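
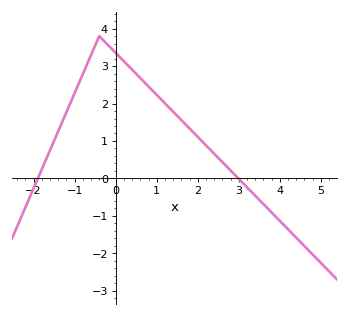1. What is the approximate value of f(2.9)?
0.1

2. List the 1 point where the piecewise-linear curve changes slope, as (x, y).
(-0.4, 3.8)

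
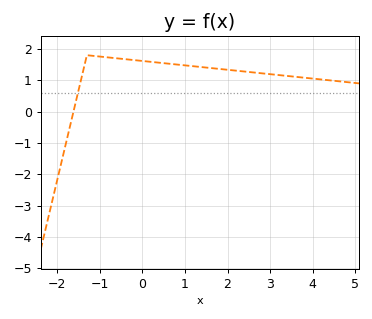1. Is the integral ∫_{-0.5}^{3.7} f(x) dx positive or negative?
positive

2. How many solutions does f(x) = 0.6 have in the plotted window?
1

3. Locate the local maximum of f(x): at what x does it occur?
-1.3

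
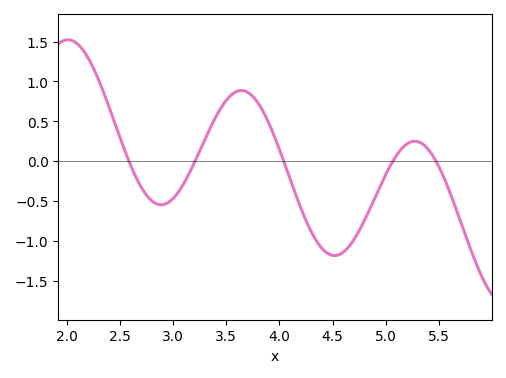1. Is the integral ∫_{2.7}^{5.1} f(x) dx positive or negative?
negative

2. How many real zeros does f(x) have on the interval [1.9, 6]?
5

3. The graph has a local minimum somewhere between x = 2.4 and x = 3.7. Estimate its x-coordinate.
2.89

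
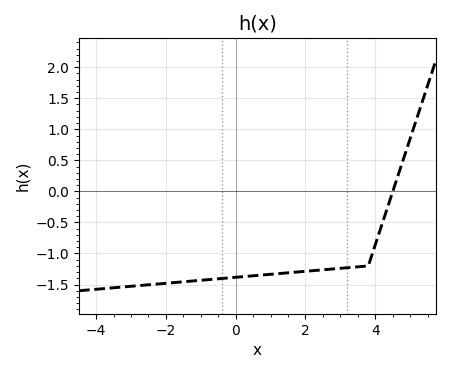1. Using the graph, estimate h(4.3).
-0.35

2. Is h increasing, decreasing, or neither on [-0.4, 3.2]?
increasing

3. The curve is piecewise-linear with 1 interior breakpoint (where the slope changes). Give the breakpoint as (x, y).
(3.8, -1.2)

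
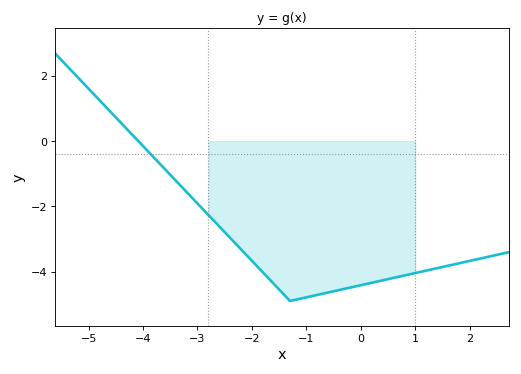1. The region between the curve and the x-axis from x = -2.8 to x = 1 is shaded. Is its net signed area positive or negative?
negative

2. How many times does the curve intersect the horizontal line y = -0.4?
1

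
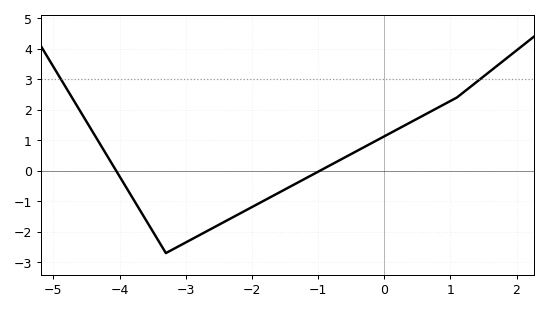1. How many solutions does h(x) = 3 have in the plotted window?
2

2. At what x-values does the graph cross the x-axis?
-4.05, -0.971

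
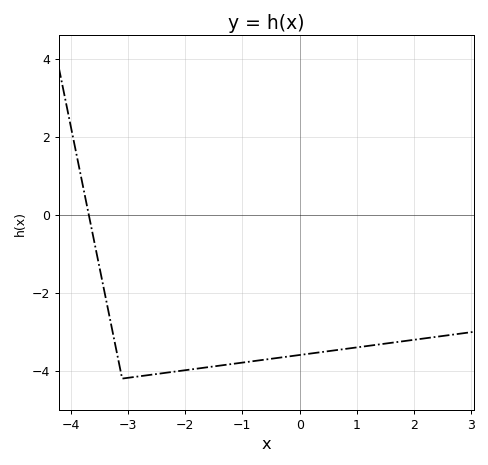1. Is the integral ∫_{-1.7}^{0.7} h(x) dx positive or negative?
negative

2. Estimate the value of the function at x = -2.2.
-4.02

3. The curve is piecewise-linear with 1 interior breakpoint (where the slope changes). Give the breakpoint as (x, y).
(-3.1, -4.2)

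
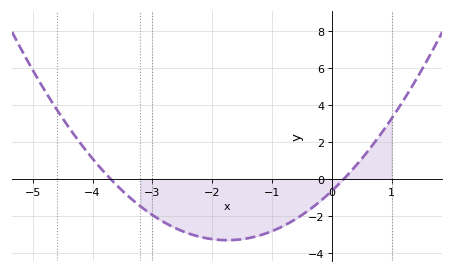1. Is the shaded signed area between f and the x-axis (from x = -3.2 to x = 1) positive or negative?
negative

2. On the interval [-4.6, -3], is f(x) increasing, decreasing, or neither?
decreasing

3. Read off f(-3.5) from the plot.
-0.6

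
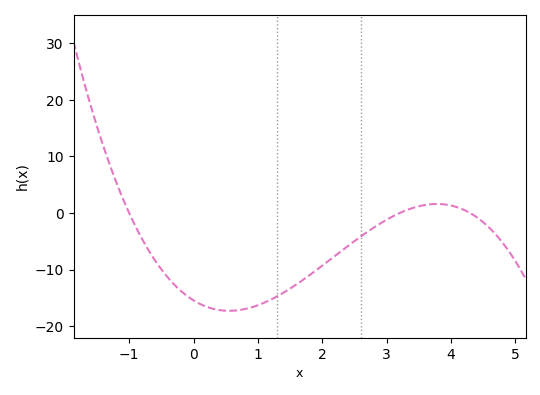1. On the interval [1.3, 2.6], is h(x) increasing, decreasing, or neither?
increasing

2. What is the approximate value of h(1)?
-16.3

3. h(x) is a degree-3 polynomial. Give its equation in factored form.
y = -1.12(x + 1)(x - 3.2)(x - 4.3)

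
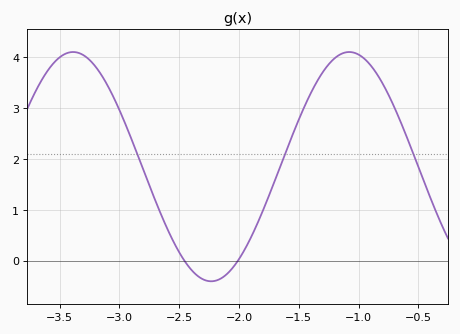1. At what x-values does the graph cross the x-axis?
-2.45, -2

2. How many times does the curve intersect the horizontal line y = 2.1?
3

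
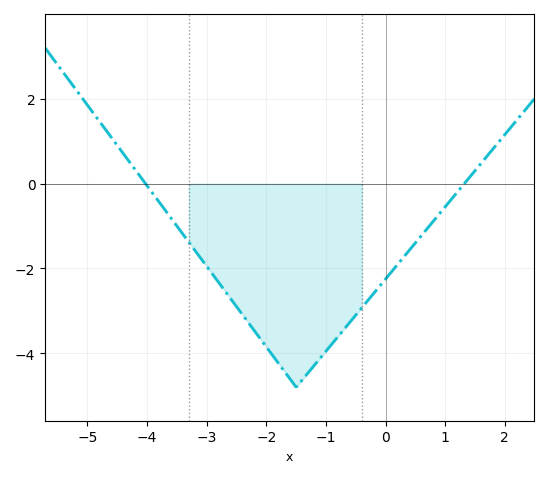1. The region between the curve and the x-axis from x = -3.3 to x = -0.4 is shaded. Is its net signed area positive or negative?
negative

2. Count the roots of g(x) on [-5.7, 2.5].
2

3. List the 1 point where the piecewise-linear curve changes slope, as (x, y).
(-1.5, -4.8)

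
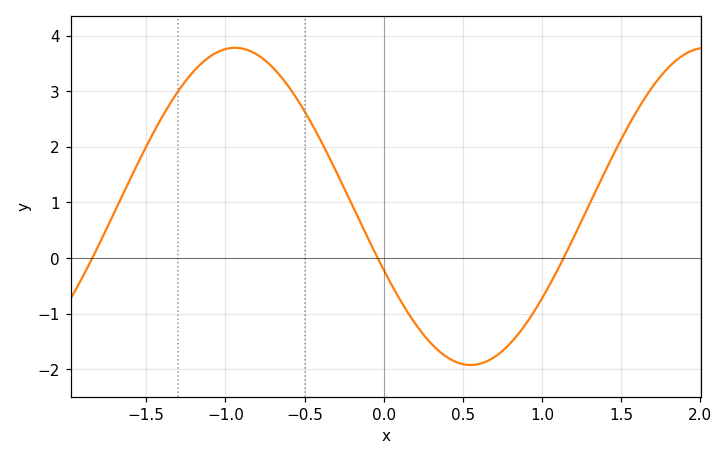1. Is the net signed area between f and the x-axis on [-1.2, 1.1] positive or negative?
positive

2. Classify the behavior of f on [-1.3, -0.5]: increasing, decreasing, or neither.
neither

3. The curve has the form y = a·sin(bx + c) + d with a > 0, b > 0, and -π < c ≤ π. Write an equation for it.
y = 2.85sin(2.11x - 2.73) + 0.93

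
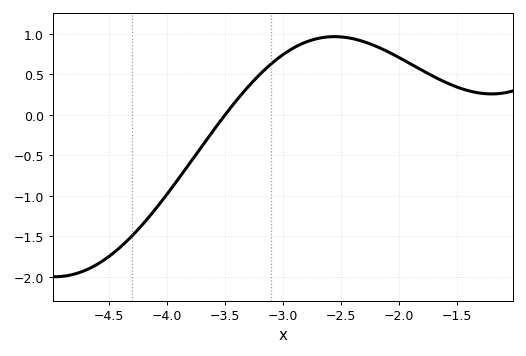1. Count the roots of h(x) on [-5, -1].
1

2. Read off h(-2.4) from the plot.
0.94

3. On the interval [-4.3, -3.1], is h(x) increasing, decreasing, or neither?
increasing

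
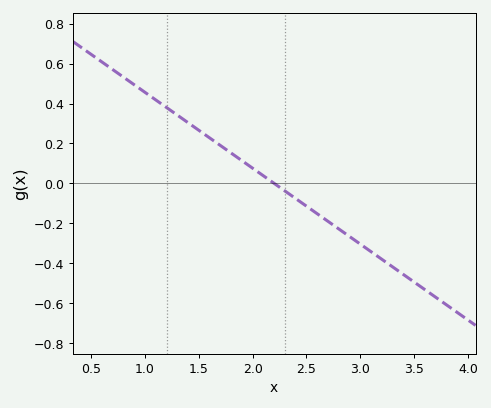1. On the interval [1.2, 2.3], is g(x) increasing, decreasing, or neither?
decreasing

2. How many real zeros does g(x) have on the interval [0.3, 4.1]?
1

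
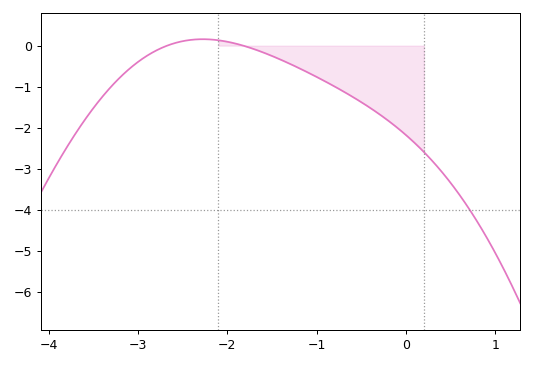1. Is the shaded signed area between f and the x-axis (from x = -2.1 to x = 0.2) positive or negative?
negative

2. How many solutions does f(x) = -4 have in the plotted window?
1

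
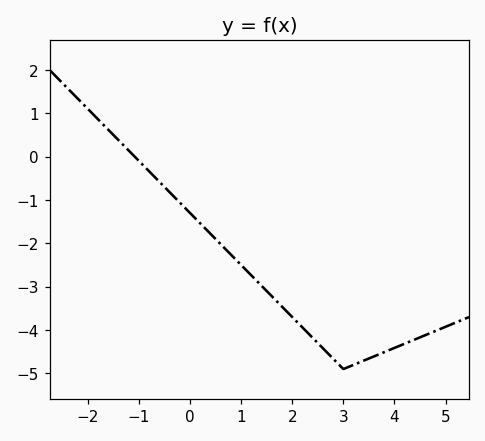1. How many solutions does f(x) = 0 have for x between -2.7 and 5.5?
1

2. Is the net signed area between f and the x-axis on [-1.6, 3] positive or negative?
negative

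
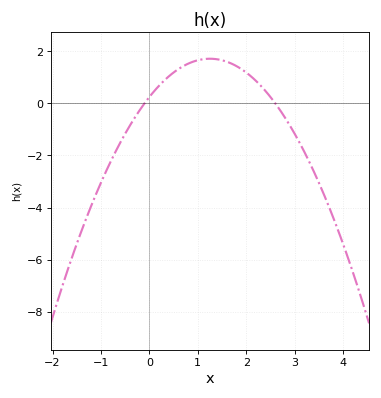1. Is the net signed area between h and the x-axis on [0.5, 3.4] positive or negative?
positive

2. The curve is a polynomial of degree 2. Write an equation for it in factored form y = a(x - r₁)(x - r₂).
y = -0.94(x + 0.1)(x - 2.6)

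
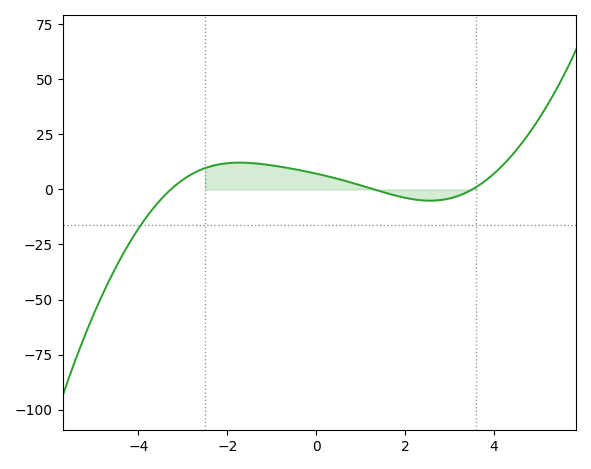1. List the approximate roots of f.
-3.2, 1.4, 3.6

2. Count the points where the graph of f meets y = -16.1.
1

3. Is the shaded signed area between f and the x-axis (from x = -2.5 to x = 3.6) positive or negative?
positive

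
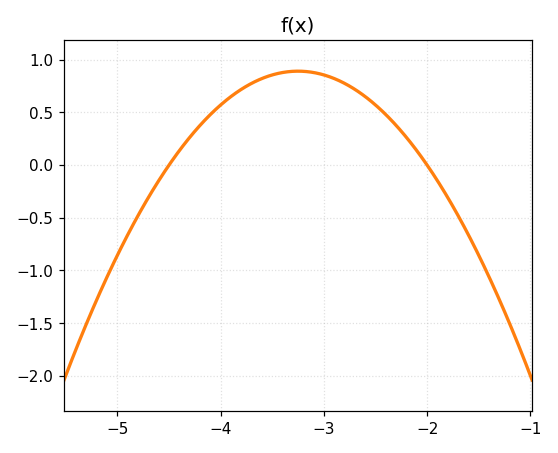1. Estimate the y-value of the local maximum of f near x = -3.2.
0.9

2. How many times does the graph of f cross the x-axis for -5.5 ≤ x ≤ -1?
2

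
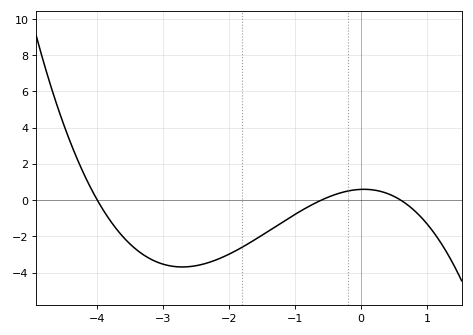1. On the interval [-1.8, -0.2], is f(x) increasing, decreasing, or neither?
increasing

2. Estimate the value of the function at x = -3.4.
-2.76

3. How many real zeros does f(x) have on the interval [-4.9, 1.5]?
3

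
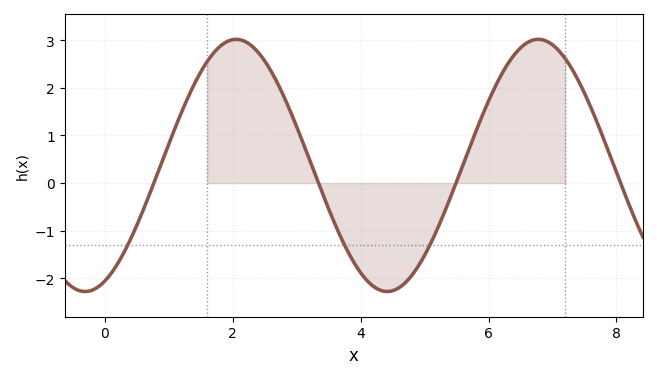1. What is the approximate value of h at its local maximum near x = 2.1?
3.02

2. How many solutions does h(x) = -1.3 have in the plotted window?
3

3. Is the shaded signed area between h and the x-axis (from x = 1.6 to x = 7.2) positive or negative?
positive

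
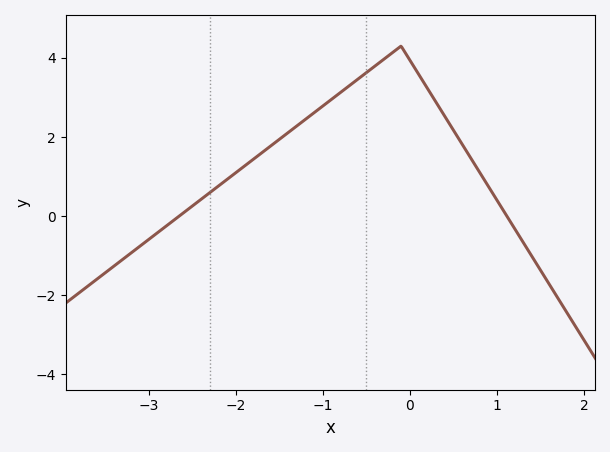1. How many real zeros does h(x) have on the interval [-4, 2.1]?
2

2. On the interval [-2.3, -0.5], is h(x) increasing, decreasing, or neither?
increasing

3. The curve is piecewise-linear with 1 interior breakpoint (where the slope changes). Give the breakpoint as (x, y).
(-0.1, 4.3)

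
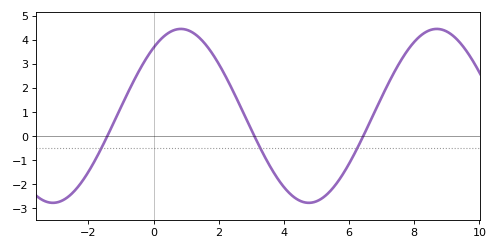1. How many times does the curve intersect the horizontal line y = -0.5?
3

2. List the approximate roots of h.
-1.4, 3, 6.4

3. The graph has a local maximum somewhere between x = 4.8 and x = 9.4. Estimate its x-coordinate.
8.6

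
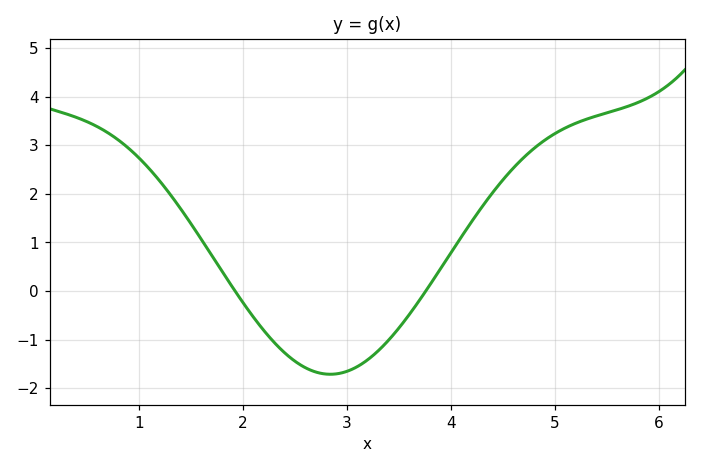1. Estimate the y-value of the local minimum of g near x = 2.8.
-1.7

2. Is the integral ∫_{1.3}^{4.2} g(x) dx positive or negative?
negative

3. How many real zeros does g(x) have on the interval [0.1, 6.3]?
2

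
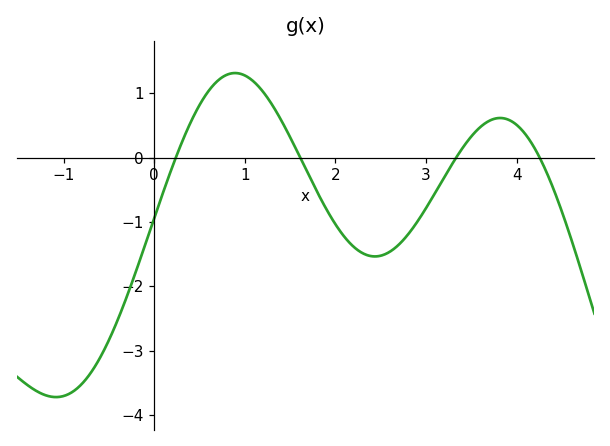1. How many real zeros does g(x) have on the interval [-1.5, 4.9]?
4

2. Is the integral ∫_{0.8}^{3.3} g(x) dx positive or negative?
negative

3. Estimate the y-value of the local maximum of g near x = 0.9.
1.3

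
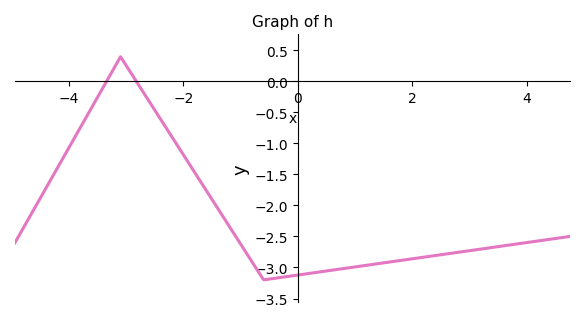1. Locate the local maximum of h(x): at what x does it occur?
-3.2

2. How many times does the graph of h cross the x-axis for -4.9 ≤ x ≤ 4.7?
2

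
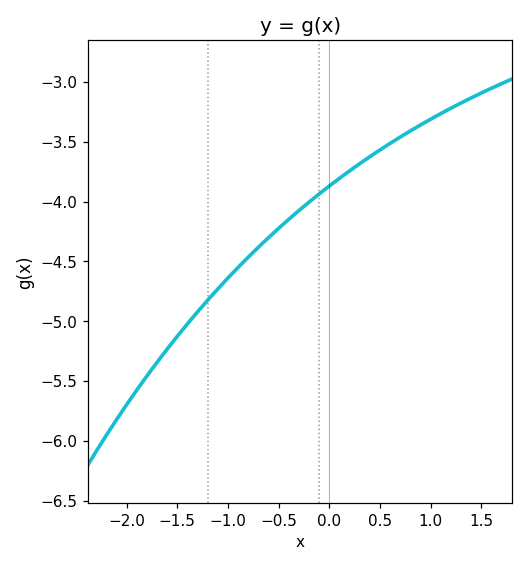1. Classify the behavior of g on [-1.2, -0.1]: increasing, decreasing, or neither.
increasing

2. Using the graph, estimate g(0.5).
-3.55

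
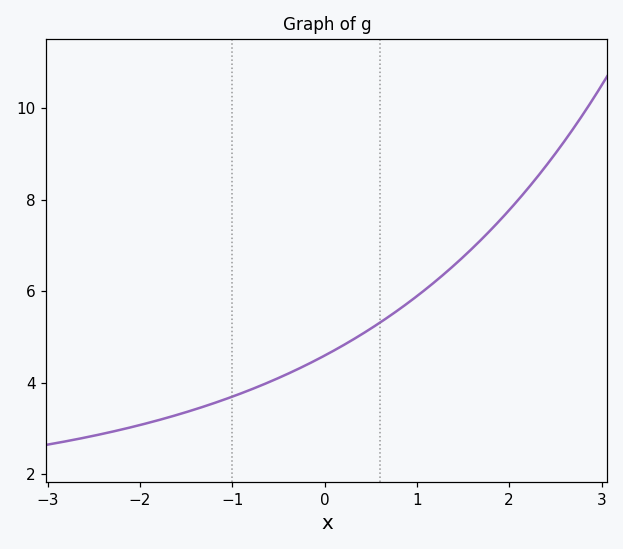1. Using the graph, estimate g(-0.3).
4.29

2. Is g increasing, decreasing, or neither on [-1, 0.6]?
increasing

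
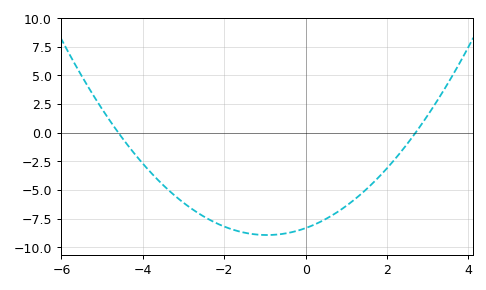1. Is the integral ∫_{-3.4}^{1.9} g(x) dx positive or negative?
negative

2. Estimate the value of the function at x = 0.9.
-6.6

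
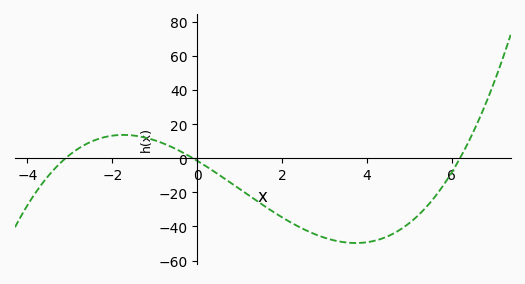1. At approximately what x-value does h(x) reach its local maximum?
-1.74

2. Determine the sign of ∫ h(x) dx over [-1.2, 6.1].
negative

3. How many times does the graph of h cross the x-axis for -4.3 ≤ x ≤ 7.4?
3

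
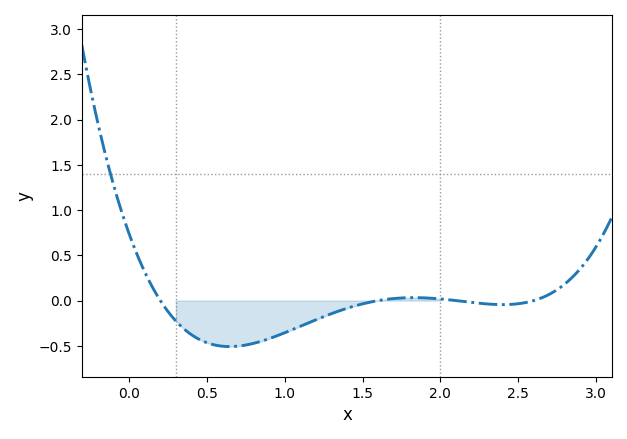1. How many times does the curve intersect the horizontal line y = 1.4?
1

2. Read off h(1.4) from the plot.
-0.085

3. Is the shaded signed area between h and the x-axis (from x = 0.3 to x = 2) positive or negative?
negative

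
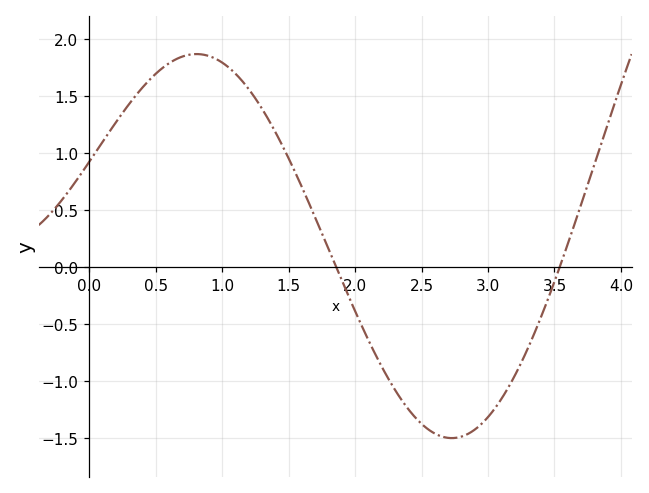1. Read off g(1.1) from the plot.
1.69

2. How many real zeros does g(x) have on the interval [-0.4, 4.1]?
2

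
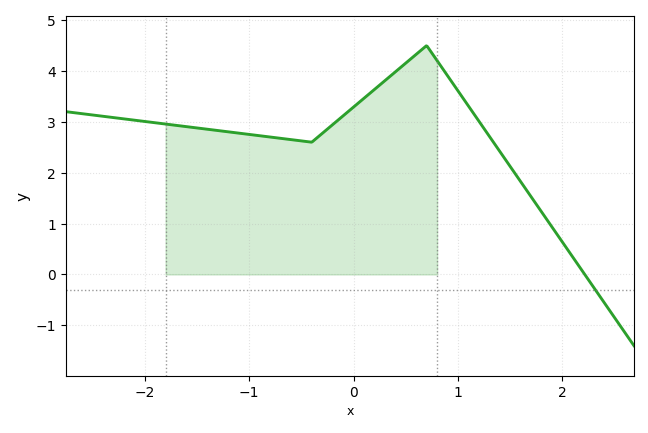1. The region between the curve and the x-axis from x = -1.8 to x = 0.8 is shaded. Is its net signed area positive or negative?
positive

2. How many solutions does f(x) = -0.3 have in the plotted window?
1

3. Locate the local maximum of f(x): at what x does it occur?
0.7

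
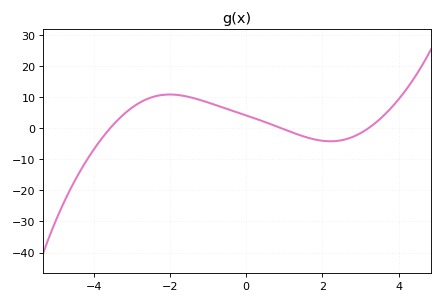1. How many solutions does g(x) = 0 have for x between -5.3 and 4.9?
3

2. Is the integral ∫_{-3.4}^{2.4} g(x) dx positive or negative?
positive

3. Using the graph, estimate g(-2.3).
11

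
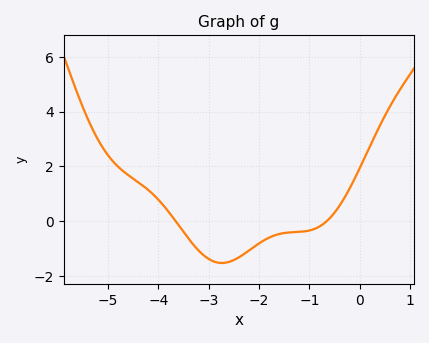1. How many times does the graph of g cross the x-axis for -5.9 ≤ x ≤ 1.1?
2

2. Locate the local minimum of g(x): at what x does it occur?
-2.7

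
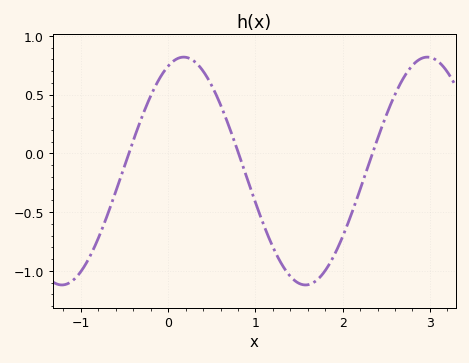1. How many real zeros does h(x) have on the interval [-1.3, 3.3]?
3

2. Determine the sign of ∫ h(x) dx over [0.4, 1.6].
negative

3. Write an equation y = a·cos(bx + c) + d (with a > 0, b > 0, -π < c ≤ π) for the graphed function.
y = 0.97cos(2.25x - 0.4) - 0.15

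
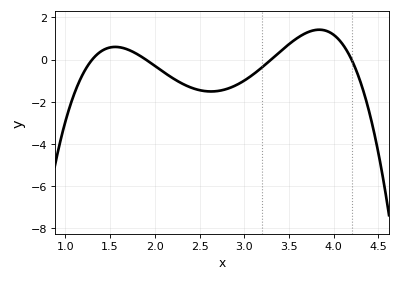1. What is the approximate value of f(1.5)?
0.6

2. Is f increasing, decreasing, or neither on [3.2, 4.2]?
neither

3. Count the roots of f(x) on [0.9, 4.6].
4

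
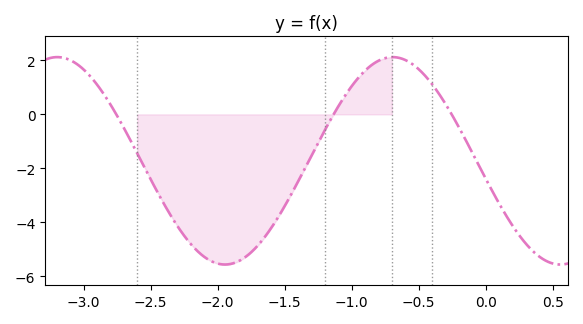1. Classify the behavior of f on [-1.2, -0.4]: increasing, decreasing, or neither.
neither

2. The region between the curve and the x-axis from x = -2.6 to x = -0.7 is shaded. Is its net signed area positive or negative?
negative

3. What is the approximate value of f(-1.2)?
-0.581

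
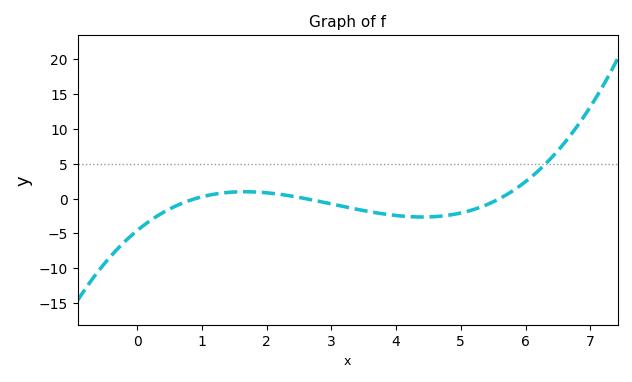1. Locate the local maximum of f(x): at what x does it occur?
1.6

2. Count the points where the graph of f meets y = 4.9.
1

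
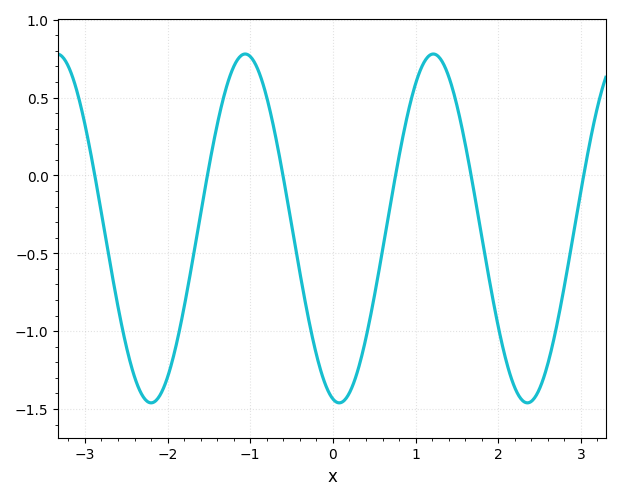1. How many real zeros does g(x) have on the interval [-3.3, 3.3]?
6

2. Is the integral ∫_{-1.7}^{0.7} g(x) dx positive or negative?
negative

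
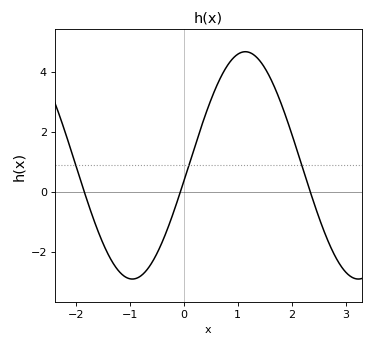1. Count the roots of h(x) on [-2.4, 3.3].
3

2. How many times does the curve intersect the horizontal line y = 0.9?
3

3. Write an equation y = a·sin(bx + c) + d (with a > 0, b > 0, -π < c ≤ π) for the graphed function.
y = 3.79sin(1.5x - 0.14) + 0.88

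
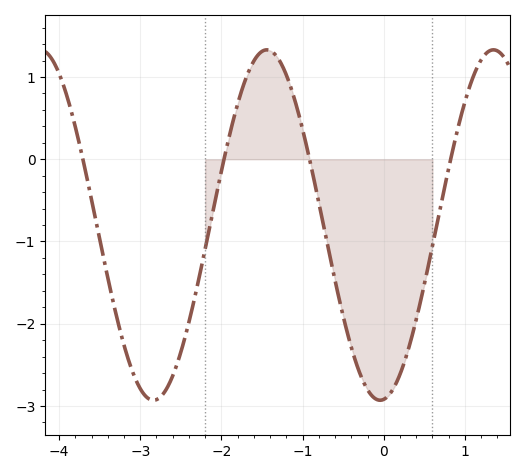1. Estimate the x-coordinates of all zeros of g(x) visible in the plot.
-3.7, -2, -0.9, 0.8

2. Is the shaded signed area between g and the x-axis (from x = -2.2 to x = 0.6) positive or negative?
negative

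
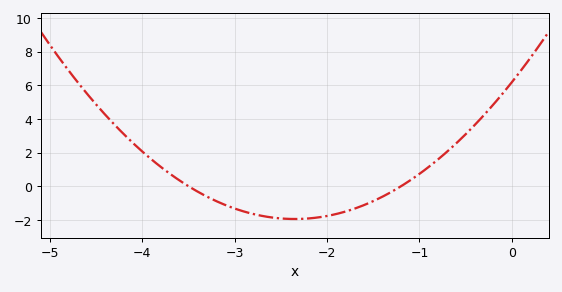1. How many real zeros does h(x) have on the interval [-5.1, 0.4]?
2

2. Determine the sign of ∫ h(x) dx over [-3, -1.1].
negative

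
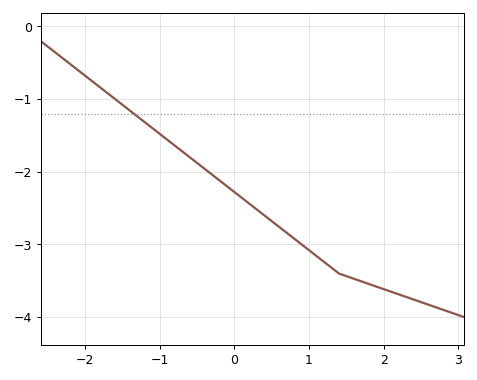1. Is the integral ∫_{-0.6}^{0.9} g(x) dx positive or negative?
negative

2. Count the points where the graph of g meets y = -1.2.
1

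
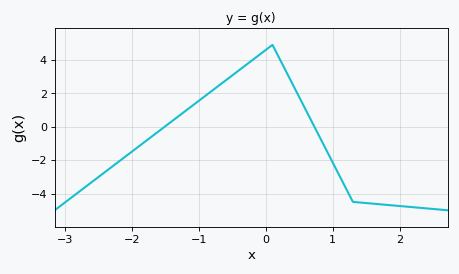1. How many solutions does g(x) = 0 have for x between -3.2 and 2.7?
2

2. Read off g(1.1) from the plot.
-3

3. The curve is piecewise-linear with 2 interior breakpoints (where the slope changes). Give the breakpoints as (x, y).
(0.1, 4.9); (1.3, -4.5)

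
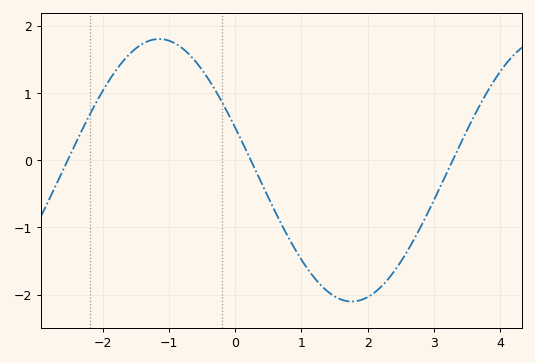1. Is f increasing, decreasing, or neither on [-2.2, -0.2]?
neither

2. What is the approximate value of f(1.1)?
-1.63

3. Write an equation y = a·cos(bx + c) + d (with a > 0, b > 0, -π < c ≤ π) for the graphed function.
y = 1.95cos(1.08x + 1.24) - 0.15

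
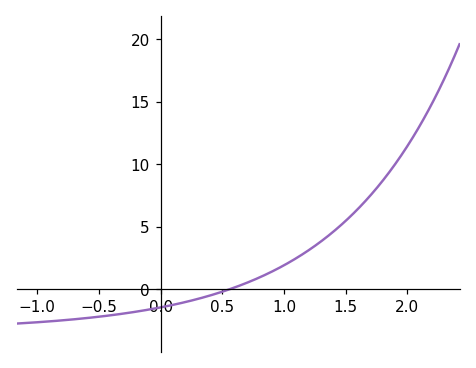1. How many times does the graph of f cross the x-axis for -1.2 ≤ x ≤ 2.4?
1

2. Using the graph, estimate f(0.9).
1.41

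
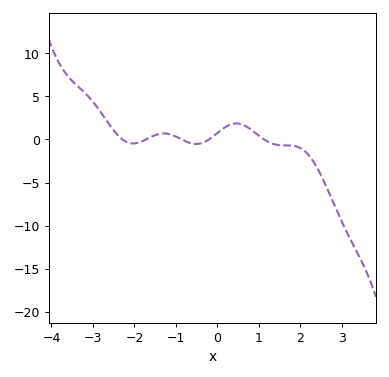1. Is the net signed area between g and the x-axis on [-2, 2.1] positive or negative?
positive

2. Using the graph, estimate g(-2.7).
2.5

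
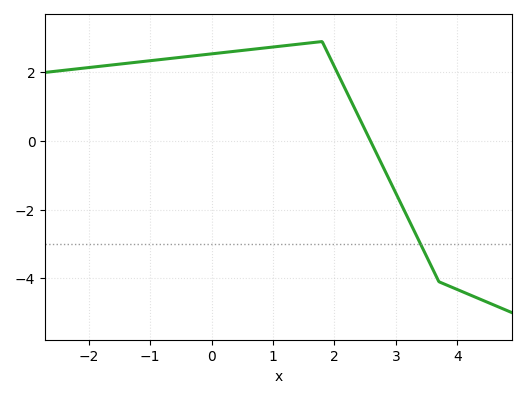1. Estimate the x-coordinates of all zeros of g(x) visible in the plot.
2.59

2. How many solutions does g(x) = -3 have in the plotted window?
1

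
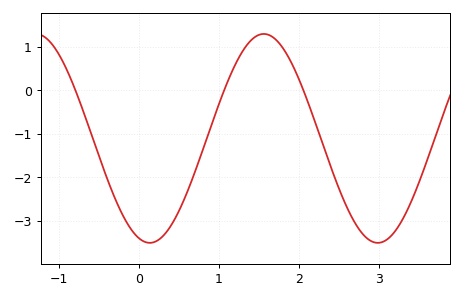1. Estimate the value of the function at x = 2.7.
-3.07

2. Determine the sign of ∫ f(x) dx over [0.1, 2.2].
negative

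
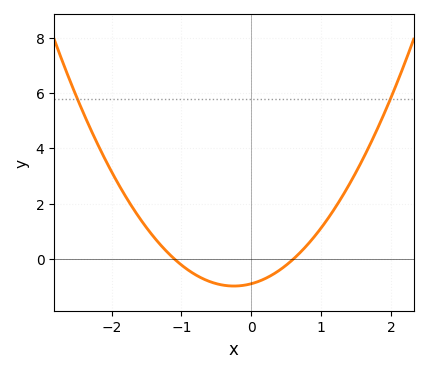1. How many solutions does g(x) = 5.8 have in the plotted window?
2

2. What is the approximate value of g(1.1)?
1.4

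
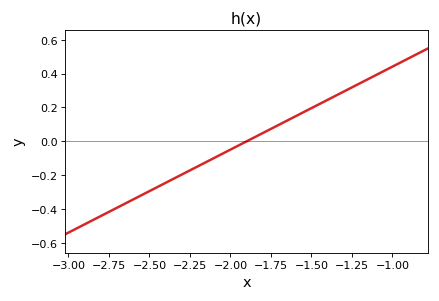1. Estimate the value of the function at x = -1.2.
0.34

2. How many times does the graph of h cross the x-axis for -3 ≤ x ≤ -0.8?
1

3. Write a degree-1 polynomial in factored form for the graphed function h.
y = 0.49(x + 1.9)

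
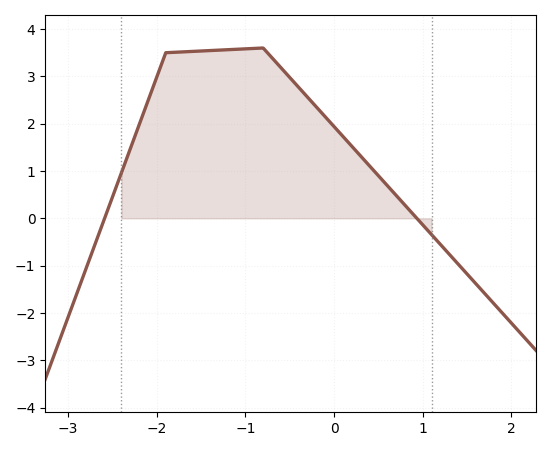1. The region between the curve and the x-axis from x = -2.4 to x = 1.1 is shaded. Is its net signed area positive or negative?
positive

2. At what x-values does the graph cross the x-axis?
-2.59, 0.934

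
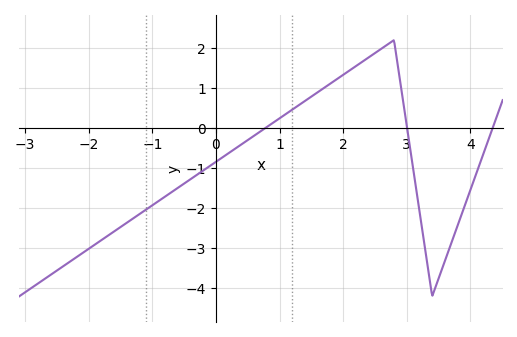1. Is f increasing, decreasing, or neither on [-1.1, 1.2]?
increasing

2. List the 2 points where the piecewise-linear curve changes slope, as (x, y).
(2.8, 2.2); (3.4, -4.2)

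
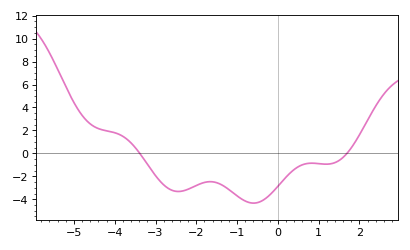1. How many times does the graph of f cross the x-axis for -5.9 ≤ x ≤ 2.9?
2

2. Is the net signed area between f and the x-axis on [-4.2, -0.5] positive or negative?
negative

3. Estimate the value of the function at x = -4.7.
2.89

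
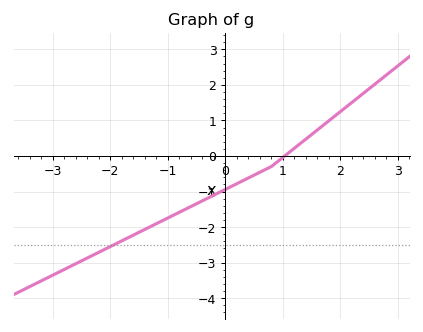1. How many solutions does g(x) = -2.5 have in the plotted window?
1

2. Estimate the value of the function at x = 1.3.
0.3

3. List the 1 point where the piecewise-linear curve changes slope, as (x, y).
(0.8, -0.3)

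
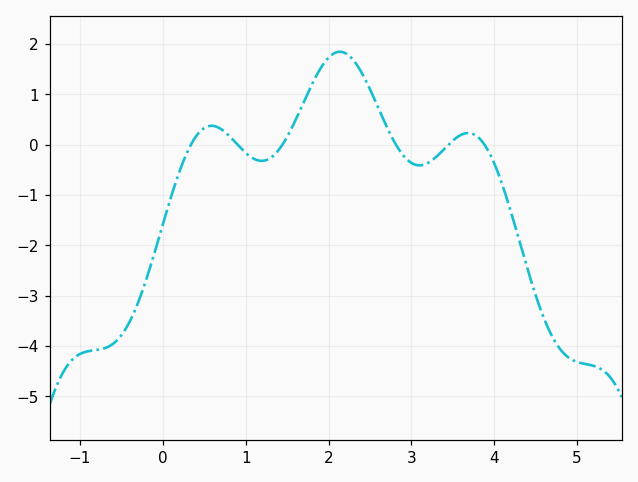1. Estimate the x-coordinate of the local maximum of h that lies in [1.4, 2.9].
2.1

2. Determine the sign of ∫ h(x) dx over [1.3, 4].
positive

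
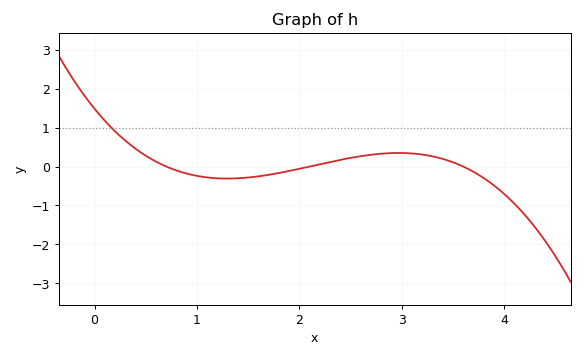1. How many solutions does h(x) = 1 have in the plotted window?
1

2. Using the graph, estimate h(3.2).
0.3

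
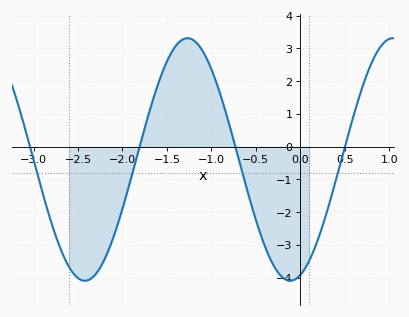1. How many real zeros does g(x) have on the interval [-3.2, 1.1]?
4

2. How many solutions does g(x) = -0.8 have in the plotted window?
4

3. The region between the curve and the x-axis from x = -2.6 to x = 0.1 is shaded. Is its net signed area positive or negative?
negative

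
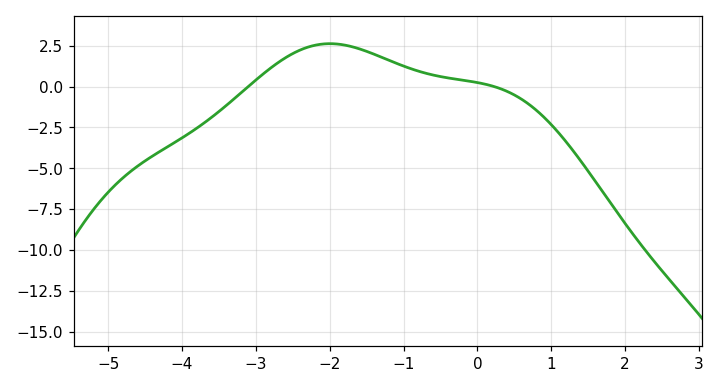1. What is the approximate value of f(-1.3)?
1.81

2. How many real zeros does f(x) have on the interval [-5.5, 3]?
2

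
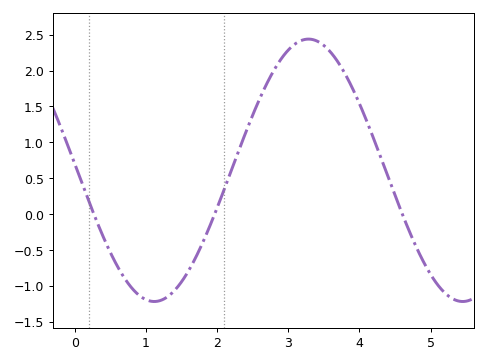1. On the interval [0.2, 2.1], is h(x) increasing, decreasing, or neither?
neither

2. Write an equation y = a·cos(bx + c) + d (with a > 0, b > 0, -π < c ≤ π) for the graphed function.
y = 1.83cos(1.45x + 1.52) + 0.61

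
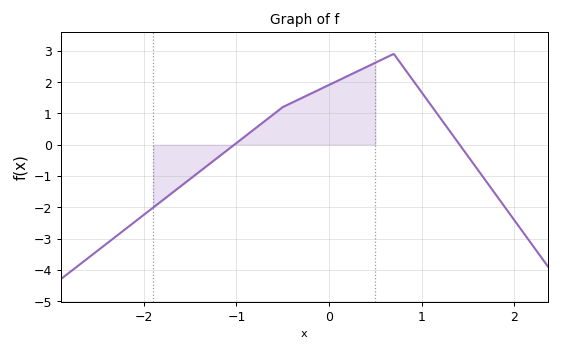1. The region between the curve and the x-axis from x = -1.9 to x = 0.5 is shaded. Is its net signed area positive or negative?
positive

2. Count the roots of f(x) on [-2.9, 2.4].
2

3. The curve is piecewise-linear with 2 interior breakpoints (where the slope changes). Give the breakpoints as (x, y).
(-0.5, 1.2); (0.7, 2.9)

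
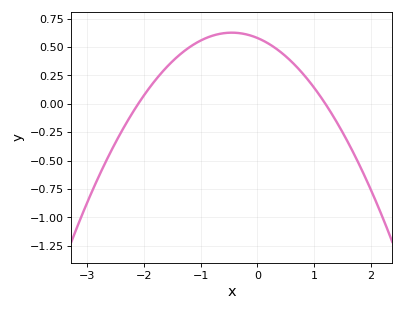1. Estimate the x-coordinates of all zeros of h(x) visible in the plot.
-2.1, 1.2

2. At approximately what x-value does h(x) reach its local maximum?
-0.45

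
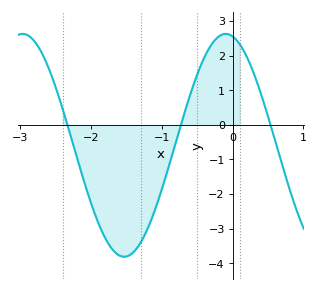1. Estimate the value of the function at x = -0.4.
1.95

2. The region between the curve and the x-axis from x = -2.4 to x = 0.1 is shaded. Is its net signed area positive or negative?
negative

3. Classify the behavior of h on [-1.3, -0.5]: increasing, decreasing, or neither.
increasing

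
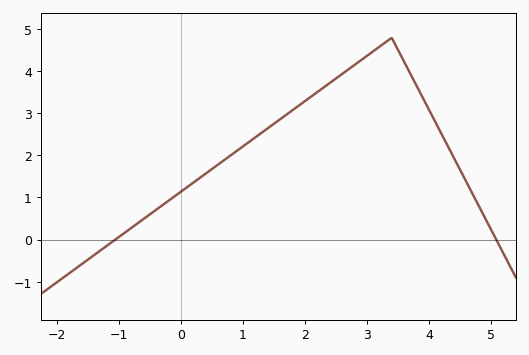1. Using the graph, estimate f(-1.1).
-0.1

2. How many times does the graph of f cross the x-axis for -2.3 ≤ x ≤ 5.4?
2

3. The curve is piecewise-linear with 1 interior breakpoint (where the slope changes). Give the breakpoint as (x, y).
(3.4, 4.8)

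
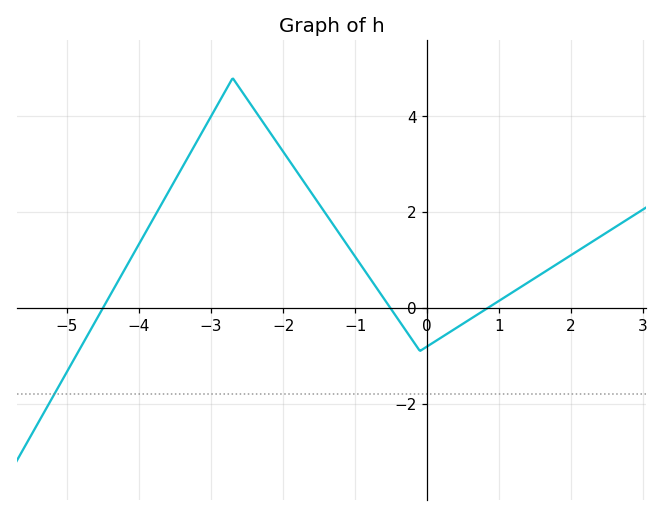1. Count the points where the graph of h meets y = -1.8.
1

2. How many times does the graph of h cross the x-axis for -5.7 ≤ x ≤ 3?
3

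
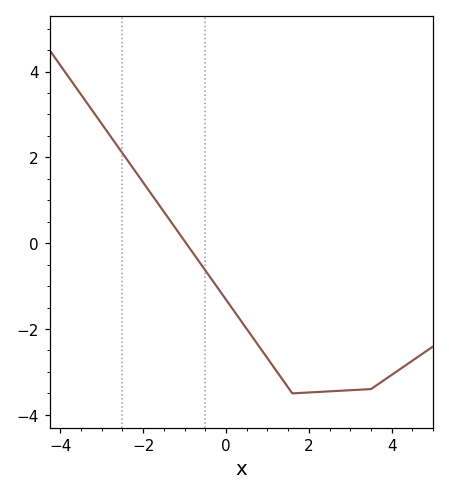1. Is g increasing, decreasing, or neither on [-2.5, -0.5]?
decreasing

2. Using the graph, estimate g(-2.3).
1.8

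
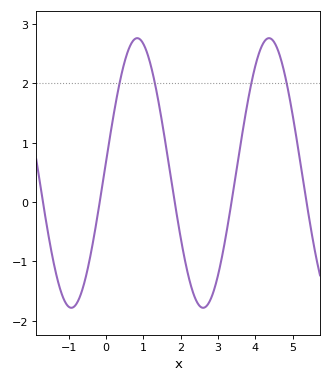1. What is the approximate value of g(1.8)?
0.2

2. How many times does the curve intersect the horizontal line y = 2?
4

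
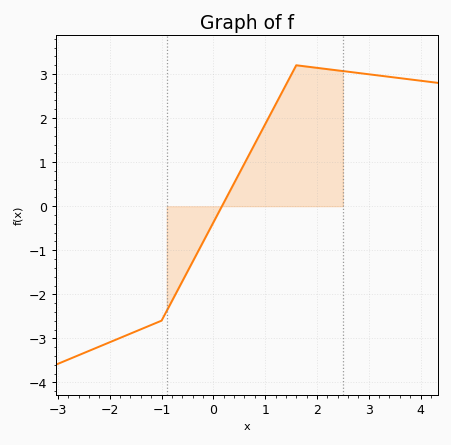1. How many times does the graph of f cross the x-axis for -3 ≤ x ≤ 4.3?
1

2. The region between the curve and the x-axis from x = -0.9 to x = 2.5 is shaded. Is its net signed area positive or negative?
positive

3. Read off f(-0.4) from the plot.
-1.26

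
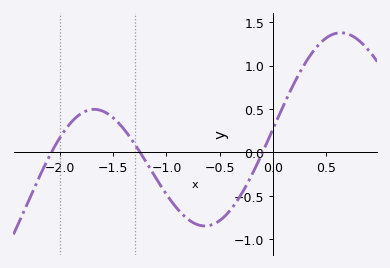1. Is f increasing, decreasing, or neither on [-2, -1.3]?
neither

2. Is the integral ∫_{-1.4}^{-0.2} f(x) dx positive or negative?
negative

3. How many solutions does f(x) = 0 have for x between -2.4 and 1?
3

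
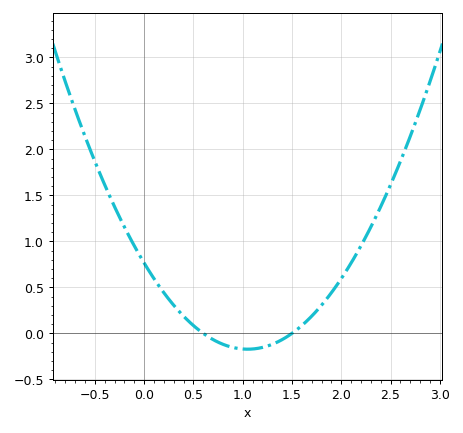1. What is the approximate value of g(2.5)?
1.62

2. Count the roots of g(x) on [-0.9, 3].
2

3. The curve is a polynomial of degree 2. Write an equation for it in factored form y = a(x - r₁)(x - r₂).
y = 0.85(x - 0.6)(x - 1.5)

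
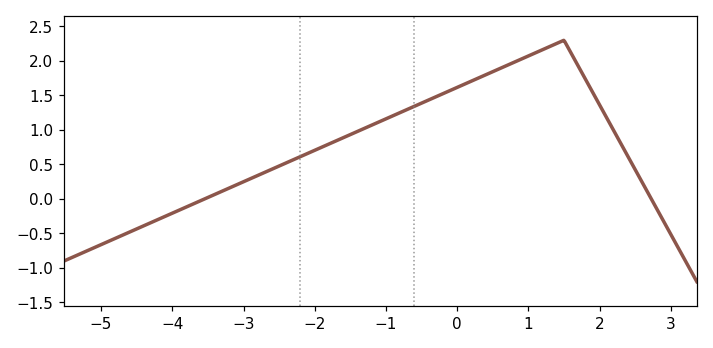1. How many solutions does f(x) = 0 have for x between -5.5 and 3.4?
2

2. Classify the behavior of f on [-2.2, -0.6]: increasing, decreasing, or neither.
increasing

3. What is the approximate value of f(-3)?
0.25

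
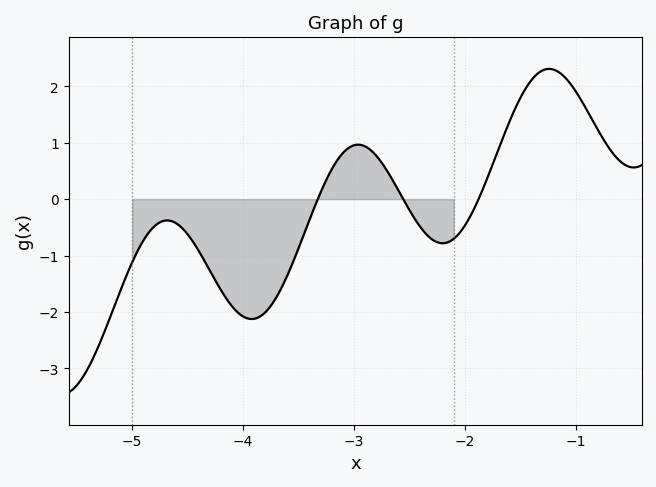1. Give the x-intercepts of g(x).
-3.3, -2.6, -1.9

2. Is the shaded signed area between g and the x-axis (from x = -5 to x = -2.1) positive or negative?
negative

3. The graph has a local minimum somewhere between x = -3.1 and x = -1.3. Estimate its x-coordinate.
-2.2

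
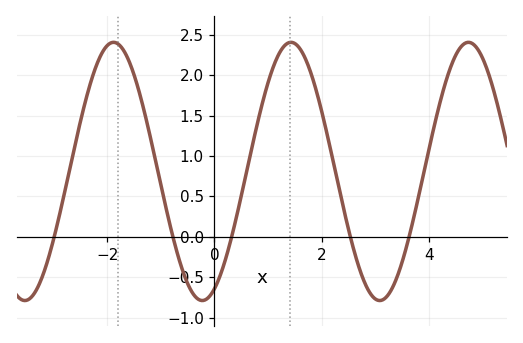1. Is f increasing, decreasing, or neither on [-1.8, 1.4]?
neither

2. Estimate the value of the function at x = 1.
1.9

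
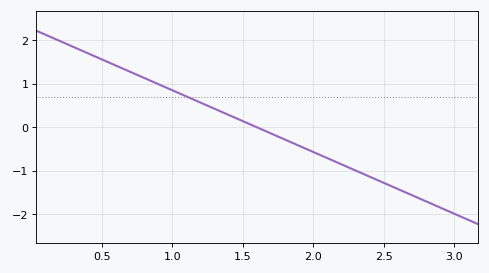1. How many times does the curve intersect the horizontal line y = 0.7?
1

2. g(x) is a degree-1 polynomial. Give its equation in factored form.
y = -1.42(x - 1.6)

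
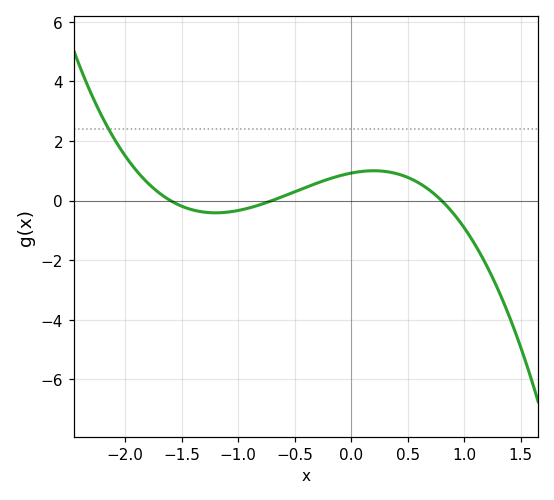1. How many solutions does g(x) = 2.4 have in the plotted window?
1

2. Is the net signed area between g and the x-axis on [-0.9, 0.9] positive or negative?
positive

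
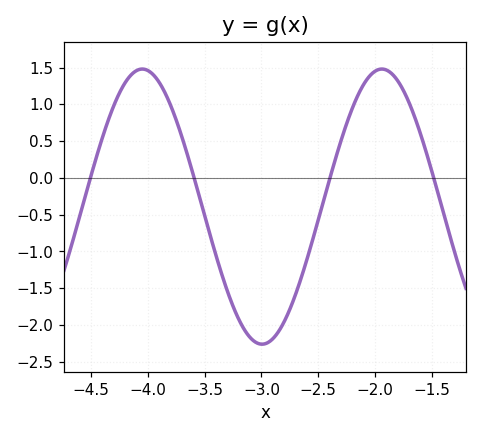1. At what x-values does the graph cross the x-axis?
-4.5, -3.6, -2.4, -1.5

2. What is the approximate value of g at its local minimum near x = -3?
-2.25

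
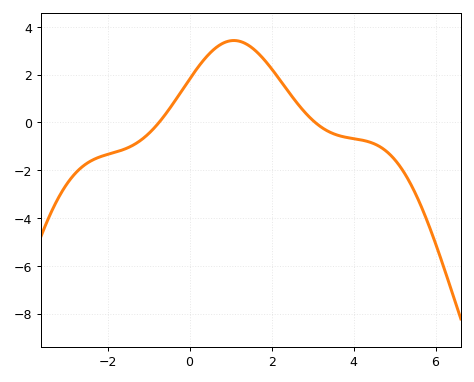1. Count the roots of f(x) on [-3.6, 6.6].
2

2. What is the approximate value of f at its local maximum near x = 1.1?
3.42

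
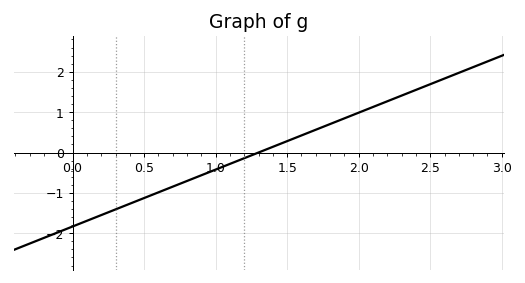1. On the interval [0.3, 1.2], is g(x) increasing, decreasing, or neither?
increasing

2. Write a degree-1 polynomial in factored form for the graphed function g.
y = 1.41(x - 1.3)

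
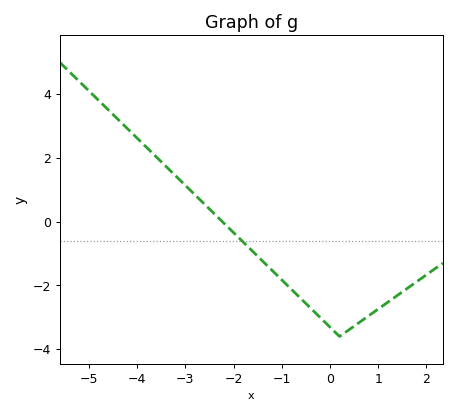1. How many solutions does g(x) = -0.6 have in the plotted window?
1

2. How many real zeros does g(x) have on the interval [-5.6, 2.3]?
1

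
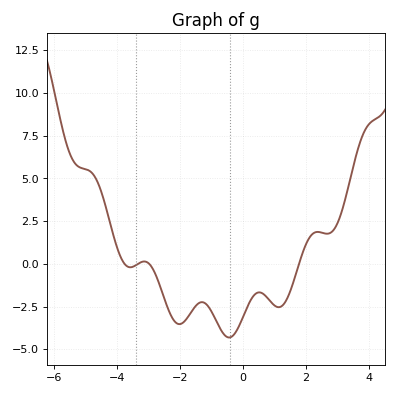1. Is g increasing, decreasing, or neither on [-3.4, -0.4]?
neither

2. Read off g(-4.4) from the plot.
3.6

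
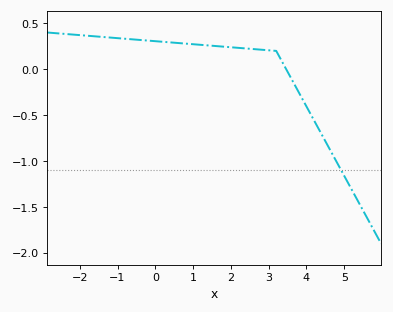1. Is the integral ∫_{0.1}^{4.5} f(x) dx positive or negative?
positive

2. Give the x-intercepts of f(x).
3.4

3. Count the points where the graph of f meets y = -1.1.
1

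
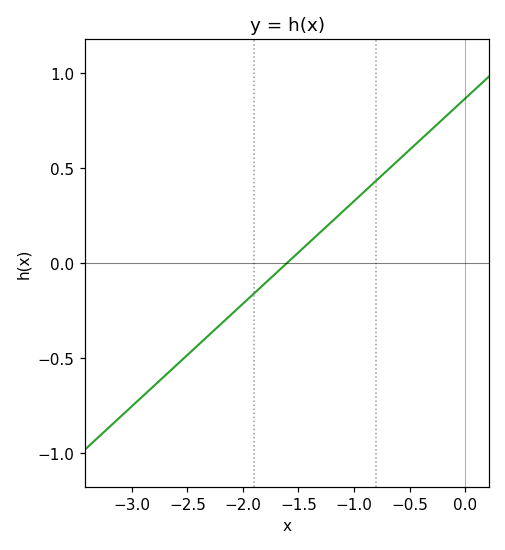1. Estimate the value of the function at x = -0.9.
0.4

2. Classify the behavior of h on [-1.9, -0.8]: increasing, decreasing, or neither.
increasing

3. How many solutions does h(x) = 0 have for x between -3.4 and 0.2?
1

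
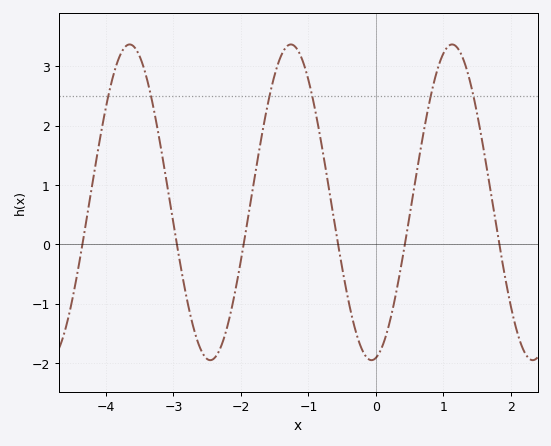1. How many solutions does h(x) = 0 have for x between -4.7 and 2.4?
6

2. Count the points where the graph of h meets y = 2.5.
6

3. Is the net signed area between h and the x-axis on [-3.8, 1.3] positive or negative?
positive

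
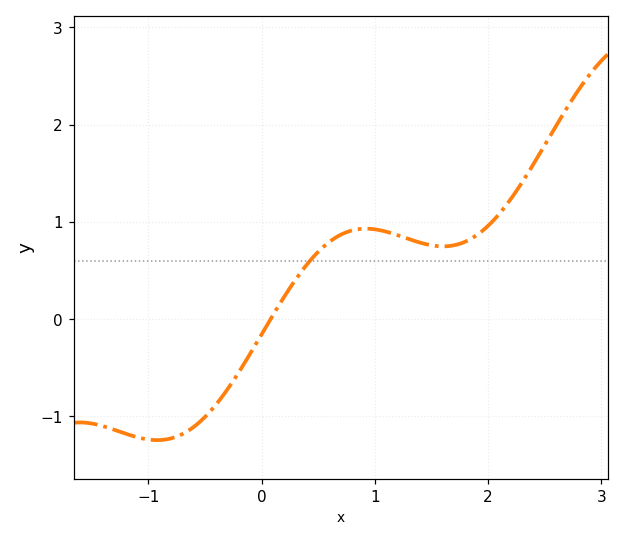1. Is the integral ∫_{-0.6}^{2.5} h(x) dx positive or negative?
positive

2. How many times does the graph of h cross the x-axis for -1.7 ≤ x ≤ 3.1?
1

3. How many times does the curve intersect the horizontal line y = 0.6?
1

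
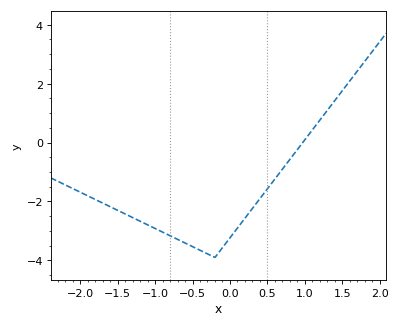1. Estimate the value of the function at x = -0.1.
-3.6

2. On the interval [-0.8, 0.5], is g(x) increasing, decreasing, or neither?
neither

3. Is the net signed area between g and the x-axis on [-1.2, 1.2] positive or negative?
negative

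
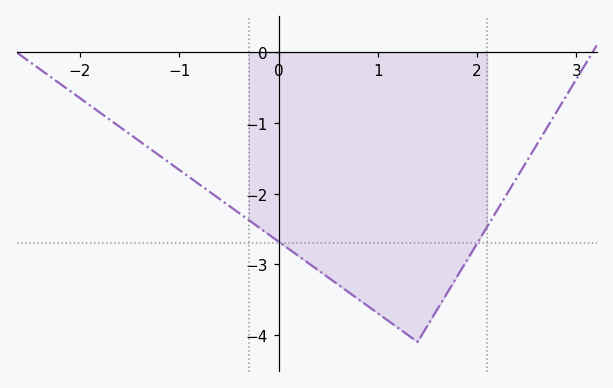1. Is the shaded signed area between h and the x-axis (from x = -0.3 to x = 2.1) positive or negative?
negative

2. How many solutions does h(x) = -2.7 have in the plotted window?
2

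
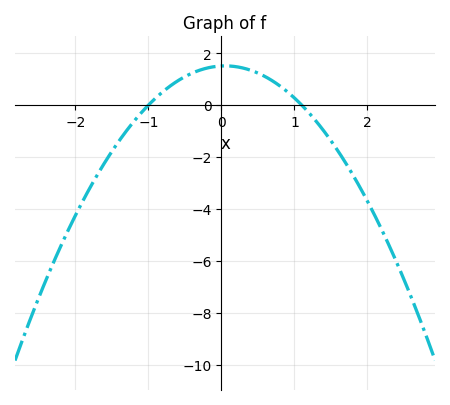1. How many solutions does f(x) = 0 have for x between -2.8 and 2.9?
2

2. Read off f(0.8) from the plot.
0.74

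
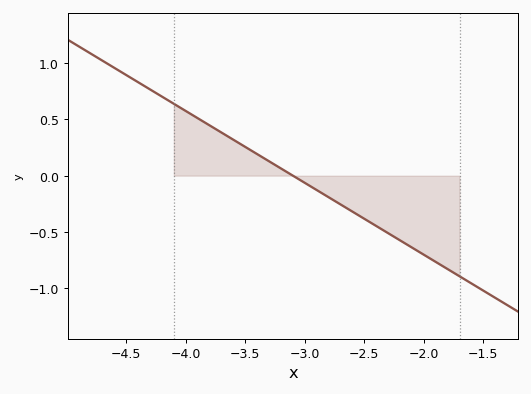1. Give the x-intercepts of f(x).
-3.1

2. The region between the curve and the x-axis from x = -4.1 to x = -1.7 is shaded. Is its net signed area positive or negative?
negative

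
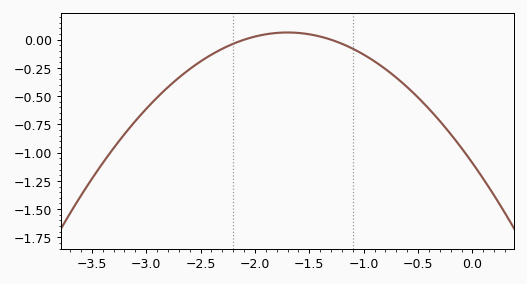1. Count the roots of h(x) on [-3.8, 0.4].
2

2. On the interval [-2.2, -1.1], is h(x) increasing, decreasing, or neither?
neither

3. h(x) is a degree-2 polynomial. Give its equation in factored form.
y = -0.4(x + 2.1)(x + 1.3)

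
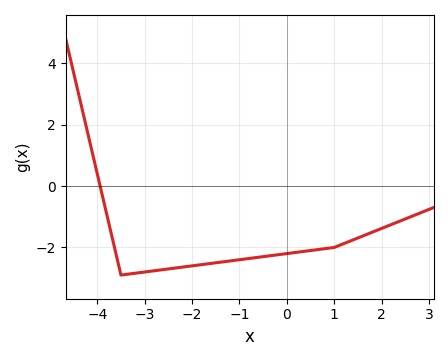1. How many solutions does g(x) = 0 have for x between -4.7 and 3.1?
1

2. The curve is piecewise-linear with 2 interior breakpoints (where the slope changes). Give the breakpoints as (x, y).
(-3.5, -2.9); (1, -2)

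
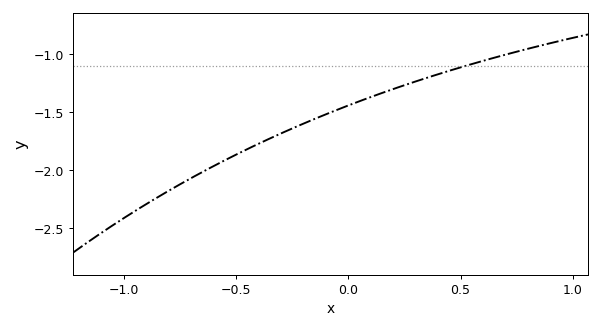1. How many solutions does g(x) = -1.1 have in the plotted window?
1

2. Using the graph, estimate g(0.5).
-1.11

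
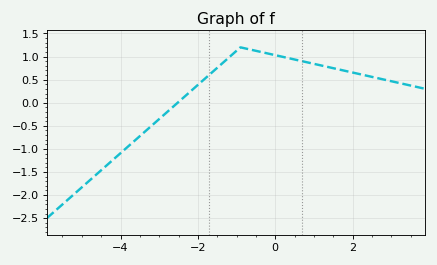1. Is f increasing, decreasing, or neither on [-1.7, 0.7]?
neither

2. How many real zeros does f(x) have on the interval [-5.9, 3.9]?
1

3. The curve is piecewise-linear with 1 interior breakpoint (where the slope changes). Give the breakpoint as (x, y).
(-0.9, 1.2)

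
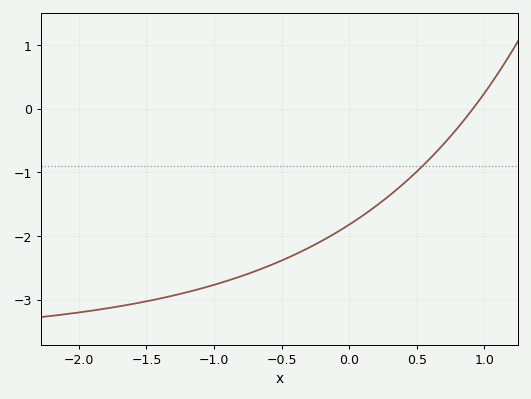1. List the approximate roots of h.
0.9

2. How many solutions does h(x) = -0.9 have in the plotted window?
1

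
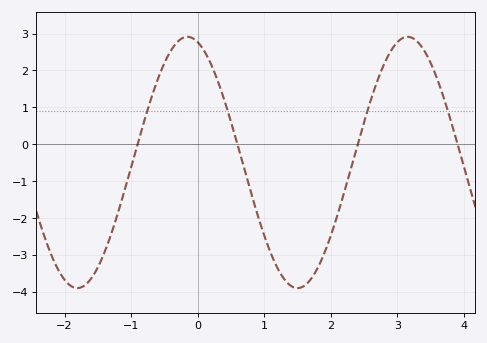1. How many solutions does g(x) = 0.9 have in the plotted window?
4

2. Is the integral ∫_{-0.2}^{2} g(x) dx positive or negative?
negative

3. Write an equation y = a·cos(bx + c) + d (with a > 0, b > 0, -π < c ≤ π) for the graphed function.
y = 3.4cos(1.9x + 0.292) - 0.49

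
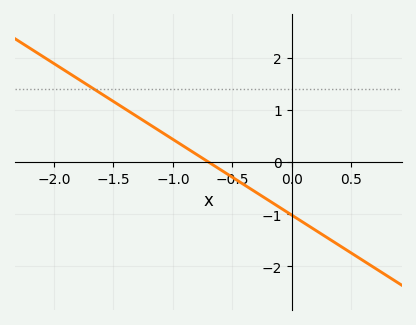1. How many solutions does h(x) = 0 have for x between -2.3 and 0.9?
1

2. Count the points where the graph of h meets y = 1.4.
1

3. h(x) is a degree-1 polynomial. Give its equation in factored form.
y = -1.45(x + 0.7)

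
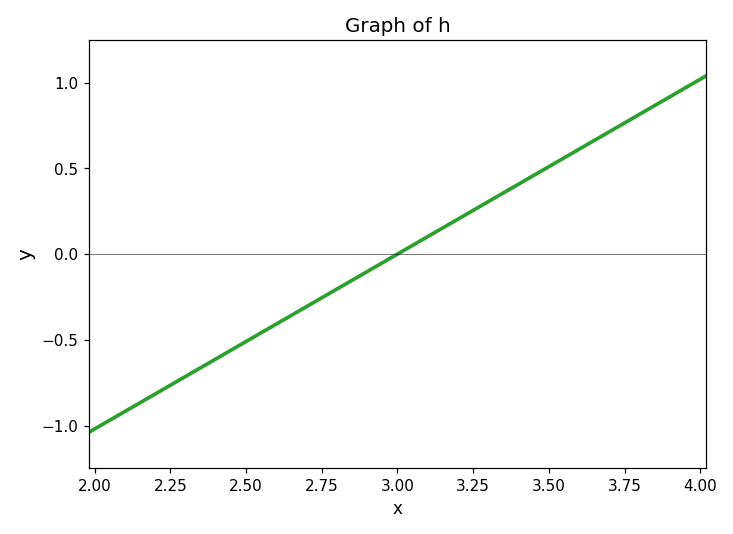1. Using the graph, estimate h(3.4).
0.408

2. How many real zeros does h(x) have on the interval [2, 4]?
1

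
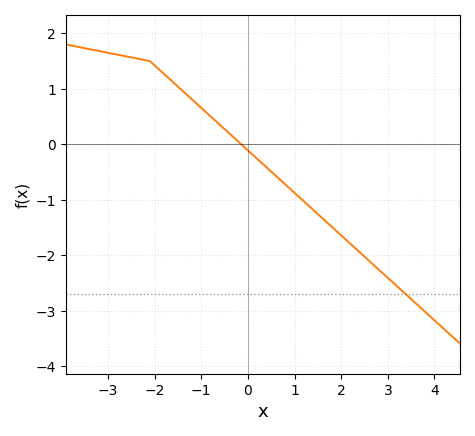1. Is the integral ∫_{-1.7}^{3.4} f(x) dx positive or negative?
negative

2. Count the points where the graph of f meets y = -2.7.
1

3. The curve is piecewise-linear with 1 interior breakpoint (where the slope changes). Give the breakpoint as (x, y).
(-2.1, 1.5)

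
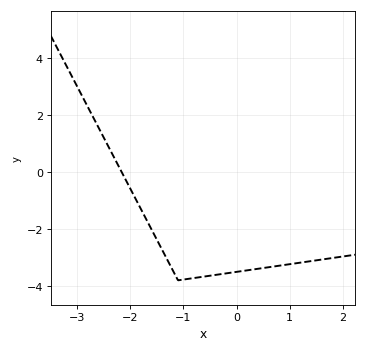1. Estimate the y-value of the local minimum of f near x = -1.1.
-3.8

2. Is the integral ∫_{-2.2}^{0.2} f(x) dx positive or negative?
negative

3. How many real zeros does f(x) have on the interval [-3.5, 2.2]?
1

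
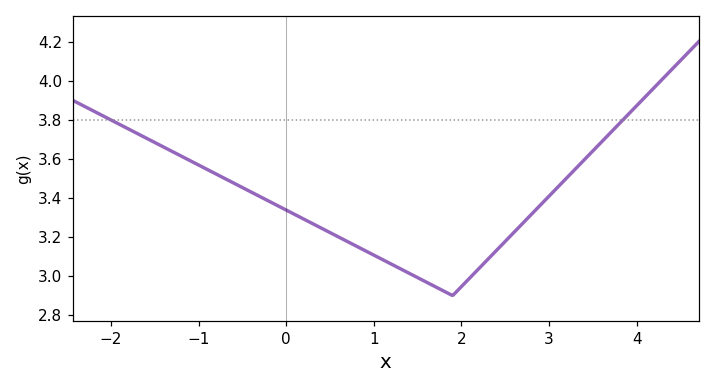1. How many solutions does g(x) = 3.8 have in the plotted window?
2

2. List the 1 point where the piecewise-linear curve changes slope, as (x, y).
(1.9, 2.9)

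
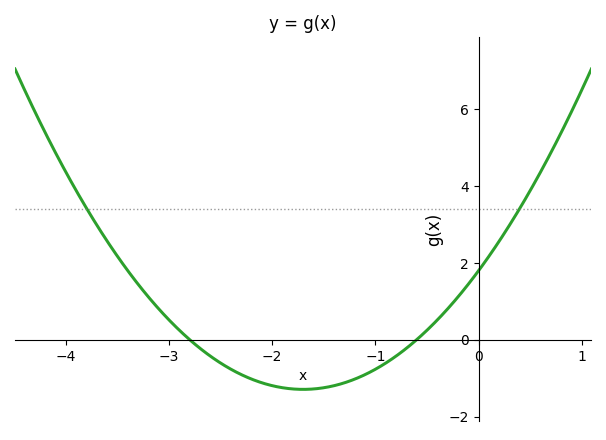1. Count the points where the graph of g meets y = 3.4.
2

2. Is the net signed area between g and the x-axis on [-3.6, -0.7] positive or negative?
negative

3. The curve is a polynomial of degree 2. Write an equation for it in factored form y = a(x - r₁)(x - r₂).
y = 1.07(x + 2.8)(x + 0.6)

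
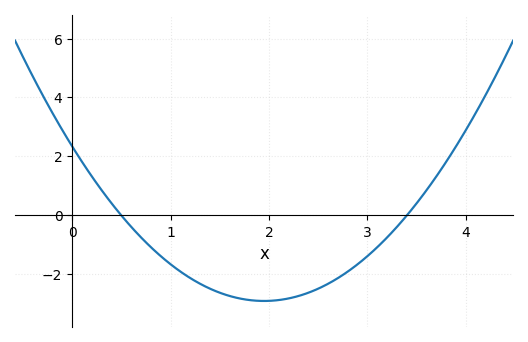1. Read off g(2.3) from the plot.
-2.73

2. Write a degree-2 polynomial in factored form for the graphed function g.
y = 1.38(x - 0.5)(x - 3.4)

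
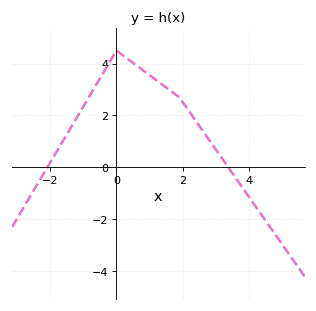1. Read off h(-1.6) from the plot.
1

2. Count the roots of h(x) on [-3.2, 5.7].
2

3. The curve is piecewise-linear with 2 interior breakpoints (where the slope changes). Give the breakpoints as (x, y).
(0, 4.5); (1.9, 2.7)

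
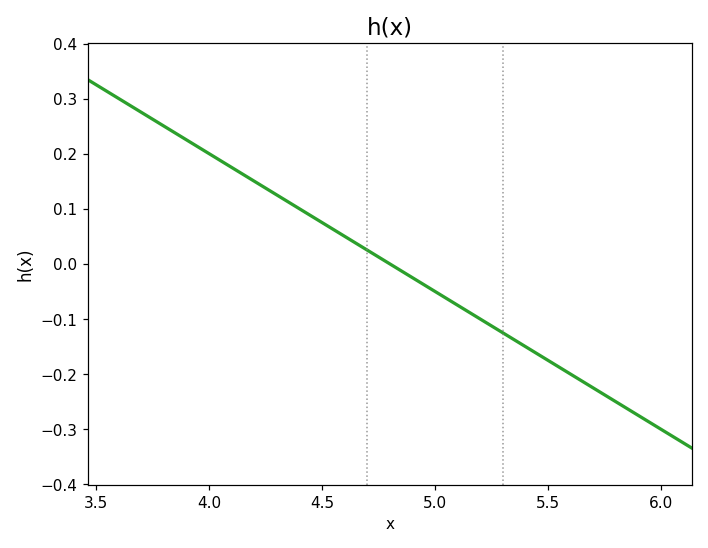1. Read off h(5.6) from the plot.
-0.2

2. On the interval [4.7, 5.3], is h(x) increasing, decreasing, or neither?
decreasing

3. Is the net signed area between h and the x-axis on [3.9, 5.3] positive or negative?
positive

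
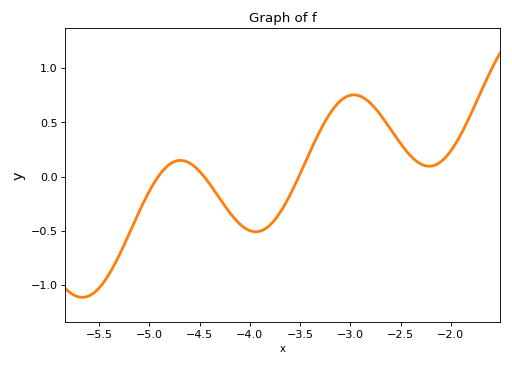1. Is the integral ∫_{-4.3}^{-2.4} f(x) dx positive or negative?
positive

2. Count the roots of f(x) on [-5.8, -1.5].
3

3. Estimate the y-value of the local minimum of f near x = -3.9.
-0.5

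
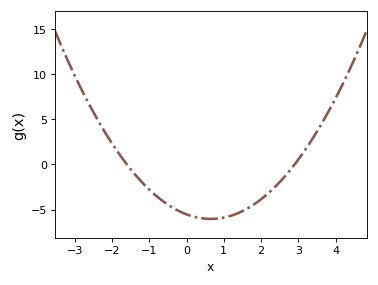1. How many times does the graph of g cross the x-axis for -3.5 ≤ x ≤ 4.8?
2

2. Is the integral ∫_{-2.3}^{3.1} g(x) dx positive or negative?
negative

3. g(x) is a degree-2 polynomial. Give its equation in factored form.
y = 1.19(x + 1.6)(x - 2.9)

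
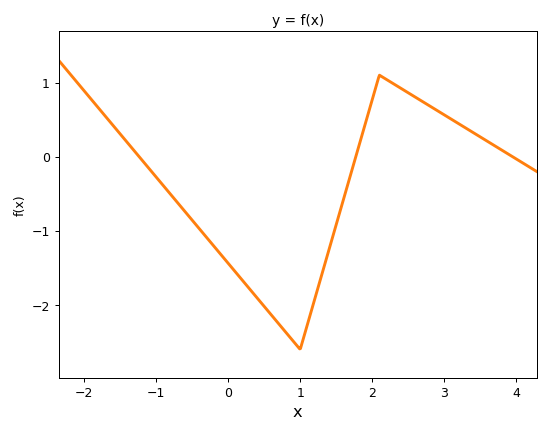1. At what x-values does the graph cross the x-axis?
-1.24, 1.77, 3.95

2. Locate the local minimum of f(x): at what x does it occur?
0.998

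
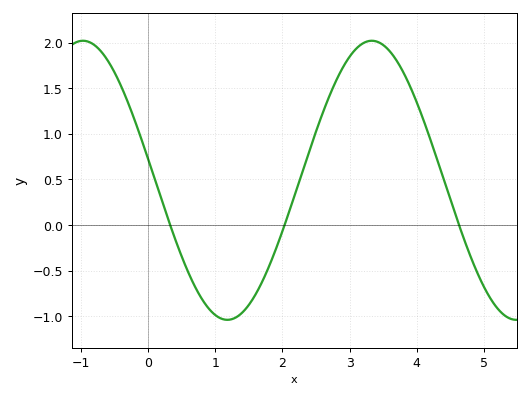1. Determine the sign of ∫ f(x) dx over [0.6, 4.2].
positive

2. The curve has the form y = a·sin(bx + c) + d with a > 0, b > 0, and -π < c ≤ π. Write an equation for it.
y = 1.53sin(1.5x + 3) + 0.49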